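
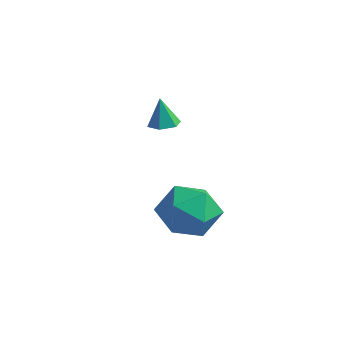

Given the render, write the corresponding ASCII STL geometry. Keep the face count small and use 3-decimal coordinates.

solid 
facet normal 0.110 0.057 -0.992
outer loop
vertex 0.627 1.844 1.979
vertex 0.091 1.831 1.919
vertex 0.344 2.304 1.974
endloop
endfacet
facet normal 0.736 0.458 0.498
outer loop
vertex 0.627 1.844 1.979
vertex 0.344 2.304 1.974
vertex -0.031 1.769 3.021
endloop
endfacet
facet normal 0.110 0.057 -0.992
outer loop
vertex 0.344 2.304 1.974
vertex 0.091 1.831 1.919
vertex -0.192 2.291 1.914
endloop
endfacet
facet normal -0.070 0.898 0.434
outer loop
vertex 0.344 2.304 1.974
vertex -0.192 2.291 1.914
vertex -0.031 1.769 3.021
endloop
endfacet
facet normal 0.110 0.057 -0.992
outer loop
vertex -0.192 2.291 1.914
vertex 0.091 1.831 1.919
vertex -0.446 1.818 1.859
endloop
endfacet
facet normal -0.849 0.419 0.321
outer loop
vertex -0.192 2.291 1.914
vertex -0.446 1.818 1.859
vertex -0.031 1.769 3.021
endloop
endfacet
facet normal 0.110 0.054 -0.992
outer loop
vertex -0.446 1.818 1.859
vertex 0.091 1.831 1.919
vertex -0.163 1.357 1.865
endloop
endfacet
facet normal -0.822 -0.501 0.272
outer loop
vertex -0.446 1.818 1.859
vertex -0.163 1.357 1.865
vertex -0.031 1.769 3.021
endloop
endfacet
facet normal 0.108 0.055 -0.993
outer loop
vertex -0.163 1.357 1.865
vertex 0.091 1.831 1.919
vertex 0.373 1.371 1.924
endloop
endfacet
facet normal -0.013 -0.941 0.337
outer loop
vertex -0.163 1.357 1.865
vertex 0.373 1.371 1.924
vertex -0.031 1.769 3.021
endloop
endfacet
facet normal 0.110 0.056 -0.992
outer loop
vertex 0.373 1.371 1.924
vertex 0.091 1.831 1.919
vertex 0.627 1.844 1.979
endloop
endfacet
facet normal 0.764 -0.463 0.449
outer loop
vertex 0.373 1.371 1.924
vertex 0.627 1.844 1.979
vertex -0.031 1.769 3.021
endloop
endfacet
facet normal -0.706 0.458 0.540
outer loop
vertex 2.648 -0.133 0.259
vertex 3.092 -0.51 1.16
vertex 3.404 0.437 0.764
endloop
endfacet
facet normal -0.574 0.817 -0.063
outer loop
vertex 2.648 -0.133 0.259
vertex 3.404 0.437 0.764
vertex 3.414 0.362 -0.306
endloop
endfacet
facet normal -0.695 0.377 -0.612
outer loop
vertex 2.648 -0.133 0.259
vertex 3.414 0.362 -0.306
vertex 3.108 -0.632 -0.571
endloop
endfacet
facet normal -0.903 -0.253 -0.348
outer loop
vertex 2.648 -0.133 0.259
vertex 3.108 -0.632 -0.571
vertex 2.909 -1.17 0.335
endloop
endfacet
facet normal -0.909 -0.202 0.364
outer loop
vertex 2.648 -0.133 0.259
vertex 2.909 -1.17 0.335
vertex 3.092 -0.51 1.16
endloop
endfacet
facet normal 0.119 0.991 -0.068
outer loop
vertex 3.414 0.362 -0.306
vertex 3.404 0.437 0.764
vertex 4.331 0.29 0.245
endloop
endfacet
facet normal -0.096 0.411 0.907
outer loop
vertex 3.404 0.437 0.764
vertex 3.092 -0.51 1.16
vertex 4.132 -0.248 1.151
endloop
endfacet
facet normal -0.425 -0.659 0.621
outer loop
vertex 3.092 -0.51 1.16
vertex 2.909 -1.17 0.335
vertex 3.826 -1.242 0.886
endloop
endfacet
facet normal -0.414 -0.740 -0.530
outer loop
vertex 2.909 -1.17 0.335
vertex 3.108 -0.632 -0.571
vertex 3.836 -1.317 -0.184
endloop
endfacet
facet normal -0.079 0.279 -0.957
outer loop
vertex 3.108 -0.632 -0.571
vertex 3.414 0.362 -0.306
vertex 4.148 -0.37 -0.58
endloop
endfacet
facet normal 0.903 0.253 0.348
outer loop
vertex 4.592 -0.747 0.321
vertex 4.331 0.29 0.245
vertex 4.132 -0.248 1.151
endloop
endfacet
facet normal 0.695 -0.377 0.612
outer loop
vertex 4.592 -0.747 0.321
vertex 4.132 -0.248 1.151
vertex 3.826 -1.242 0.886
endloop
endfacet
facet normal 0.574 -0.817 0.063
outer loop
vertex 4.592 -0.747 0.321
vertex 3.826 -1.242 0.886
vertex 3.836 -1.317 -0.184
endloop
endfacet
facet normal 0.706 -0.458 -0.540
outer loop
vertex 4.592 -0.747 0.321
vertex 3.836 -1.317 -0.184
vertex 4.148 -0.37 -0.58
endloop
endfacet
facet normal 0.909 0.202 -0.364
outer loop
vertex 4.592 -0.747 0.321
vertex 4.148 -0.37 -0.58
vertex 4.331 0.29 0.245
endloop
endfacet
facet normal 0.414 0.740 0.530
outer loop
vertex 4.132 -0.248 1.151
vertex 4.331 0.29 0.245
vertex 3.404 0.437 0.764
endloop
endfacet
facet normal 0.079 -0.279 0.957
outer loop
vertex 3.826 -1.242 0.886
vertex 4.132 -0.248 1.151
vertex 3.092 -0.51 1.16
endloop
endfacet
facet normal -0.119 -0.991 0.068
outer loop
vertex 3.836 -1.317 -0.184
vertex 3.826 -1.242 0.886
vertex 2.909 -1.17 0.335
endloop
endfacet
facet normal 0.096 -0.411 -0.907
outer loop
vertex 4.148 -0.37 -0.58
vertex 3.836 -1.317 -0.184
vertex 3.108 -0.632 -0.571
endloop
endfacet
facet normal 0.425 0.659 -0.621
outer loop
vertex 4.331 0.29 0.245
vertex 4.148 -0.37 -0.58
vertex 3.414 0.362 -0.306
endloop
endfacet

endsolid


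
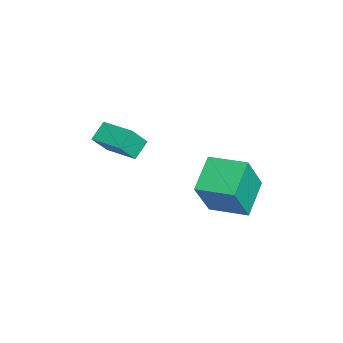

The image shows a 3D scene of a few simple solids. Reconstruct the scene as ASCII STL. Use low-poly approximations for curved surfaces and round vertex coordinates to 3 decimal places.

solid 
facet normal -0.433 0.297 -0.851
outer loop
vertex -1.527 1.969 1.091
vertex -0.758 3.468 1.224
vertex -0.149 1.344 0.172
endloop
endfacet
facet normal -0.455 -0.887 -0.079
outer loop
vertex 0.798 0.692 2.036
vertex -1.527 1.969 1.091
vertex -0.149 1.344 0.172
endloop
endfacet
facet normal -0.433 0.297 -0.851
outer loop
vertex -0.149 1.344 0.172
vertex -0.758 3.468 1.224
vertex 0.62 2.843 0.305
endloop
endfacet
facet normal 0.778 -0.353 -0.519
outer loop
vertex 0.62 2.843 0.305
vertex 0.798 0.692 2.036
vertex -0.149 1.344 0.172
endloop
endfacet
facet normal -0.778 0.353 0.519
outer loop
vertex -1.527 1.969 1.091
vertex 0.189 2.816 3.088
vertex -0.758 3.468 1.224
endloop
endfacet
facet normal -0.455 -0.887 -0.079
outer loop
vertex -0.58 1.317 2.955
vertex -1.527 1.969 1.091
vertex 0.798 0.692 2.036
endloop
endfacet
facet normal -0.778 0.353 0.519
outer loop
vertex -0.58 1.317 2.955
vertex 0.189 2.816 3.088
vertex -1.527 1.969 1.091
endloop
endfacet
facet normal 0.455 0.887 0.079
outer loop
vertex -0.758 3.468 1.224
vertex 0.189 2.816 3.088
vertex 0.62 2.843 0.305
endloop
endfacet
facet normal 0.778 -0.353 -0.519
outer loop
vertex 1.567 2.191 2.169
vertex 0.798 0.692 2.036
vertex 0.62 2.843 0.305
endloop
endfacet
facet normal 0.455 0.887 0.079
outer loop
vertex 0.62 2.843 0.305
vertex 0.189 2.816 3.088
vertex 1.567 2.191 2.169
endloop
endfacet
facet normal 0.433 -0.297 0.851
outer loop
vertex 1.567 2.191 2.169
vertex -0.58 1.317 2.955
vertex 0.798 0.692 2.036
endloop
endfacet
facet normal 0.433 -0.297 0.851
outer loop
vertex 0.189 2.816 3.088
vertex -0.58 1.317 2.955
vertex 1.567 2.191 2.169
endloop
endfacet
facet normal -0.593 0.507 0.626
outer loop
vertex -4.508 -2.694 2.604
vertex -3.397 -1.565 2.742
vertex -5.028 -2.058 1.596
endloop
endfacet
facet normal -0.699 -0.710 -0.087
outer loop
vertex -4.423 -2.575 0.958
vertex -4.508 -2.694 2.604
vertex -5.028 -2.058 1.596
endloop
endfacet
facet normal -0.593 0.506 0.626
outer loop
vertex -5.028 -2.058 1.596
vertex -3.397 -1.565 2.742
vertex -3.917 -0.929 1.735
endloop
endfacet
facet normal -0.400 0.489 -0.775
outer loop
vertex -3.917 -0.929 1.735
vertex -4.423 -2.575 0.958
vertex -5.028 -2.058 1.596
endloop
endfacet
facet normal 0.400 -0.489 0.775
outer loop
vertex -4.508 -2.694 2.604
vertex -2.792 -2.082 2.104
vertex -3.397 -1.565 2.742
endloop
endfacet
facet normal -0.699 -0.710 -0.087
outer loop
vertex -3.903 -3.211 1.965
vertex -4.508 -2.694 2.604
vertex -4.423 -2.575 0.958
endloop
endfacet
facet normal 0.400 -0.489 0.775
outer loop
vertex -3.903 -3.211 1.965
vertex -2.792 -2.082 2.104
vertex -4.508 -2.694 2.604
endloop
endfacet
facet normal 0.699 0.710 0.087
outer loop
vertex -3.397 -1.565 2.742
vertex -2.792 -2.082 2.104
vertex -3.917 -0.929 1.735
endloop
endfacet
facet normal -0.401 0.489 -0.775
outer loop
vertex -3.312 -1.446 1.096
vertex -4.423 -2.575 0.958
vertex -3.917 -0.929 1.735
endloop
endfacet
facet normal 0.699 0.710 0.087
outer loop
vertex -3.917 -0.929 1.735
vertex -2.792 -2.082 2.104
vertex -3.312 -1.446 1.096
endloop
endfacet
facet normal 0.593 -0.507 -0.626
outer loop
vertex -3.312 -1.446 1.096
vertex -3.903 -3.211 1.965
vertex -4.423 -2.575 0.958
endloop
endfacet
facet normal 0.593 -0.507 -0.626
outer loop
vertex -2.792 -2.082 2.104
vertex -3.903 -3.211 1.965
vertex -3.312 -1.446 1.096
endloop
endfacet

endsolid


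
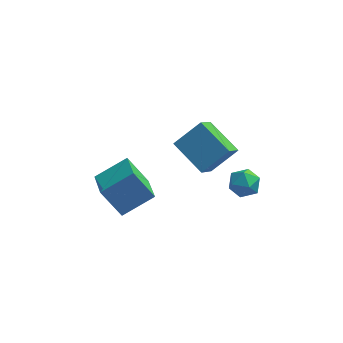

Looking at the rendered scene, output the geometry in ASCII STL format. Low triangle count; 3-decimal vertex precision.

solid 
facet normal -0.702 -0.383 -0.600
outer loop
vertex 1.593 1.71 3.511
vertex 0.188 2.984 4.342
vertex 1.989 2.977 2.237
endloop
endfacet
facet normal 0.679 -0.615 -0.401
outer loop
vertex 3.232 3.656 3.298
vertex 1.593 1.71 3.511
vertex 1.989 2.977 2.237
endloop
endfacet
facet normal -0.702 -0.384 -0.600
outer loop
vertex 1.989 2.977 2.237
vertex 0.188 2.984 4.342
vertex 0.584 4.251 3.067
endloop
endfacet
facet normal 0.215 0.688 -0.693
outer loop
vertex 0.584 4.251 3.067
vertex 3.232 3.656 3.298
vertex 1.989 2.977 2.237
endloop
endfacet
facet normal -0.215 -0.689 0.692
outer loop
vertex 1.593 1.71 3.511
vertex 1.431 3.663 5.403
vertex 0.188 2.984 4.342
endloop
endfacet
facet normal 0.679 -0.615 -0.401
outer loop
vertex 2.836 2.389 4.573
vertex 1.593 1.71 3.511
vertex 3.232 3.656 3.298
endloop
endfacet
facet normal -0.215 -0.689 0.692
outer loop
vertex 2.836 2.389 4.573
vertex 1.431 3.663 5.403
vertex 1.593 1.71 3.511
endloop
endfacet
facet normal -0.678 0.616 0.401
outer loop
vertex 0.188 2.984 4.342
vertex 1.431 3.663 5.403
vertex 0.584 4.251 3.067
endloop
endfacet
facet normal 0.215 0.689 -0.692
outer loop
vertex 1.827 4.93 4.129
vertex 3.232 3.656 3.298
vertex 0.584 4.251 3.067
endloop
endfacet
facet normal -0.679 0.615 0.401
outer loop
vertex 0.584 4.251 3.067
vertex 1.431 3.663 5.403
vertex 1.827 4.93 4.129
endloop
endfacet
facet normal 0.702 0.384 0.599
outer loop
vertex 1.827 4.93 4.129
vertex 2.836 2.389 4.573
vertex 3.232 3.656 3.298
endloop
endfacet
facet normal 0.702 0.384 0.600
outer loop
vertex 1.431 3.663 5.403
vertex 2.836 2.389 4.573
vertex 1.827 4.93 4.129
endloop
endfacet
facet normal -0.646 -0.006 0.764
outer loop
vertex 2.914 3.863 1.153
vertex 2.976 2.984 1.198
vertex 3.527 3.49 1.668
endloop
endfacet
facet normal -0.269 0.599 0.754
outer loop
vertex 2.914 3.863 1.153
vertex 3.527 3.49 1.668
vertex 3.731 4.197 1.179
endloop
endfacet
facet normal -0.379 0.917 0.125
outer loop
vertex 2.914 3.863 1.153
vertex 3.731 4.197 1.179
vertex 3.308 4.127 0.408
endloop
endfacet
facet normal -0.823 0.508 -0.255
outer loop
vertex 2.914 3.863 1.153
vertex 3.308 4.127 0.408
vertex 2.841 3.377 0.419
endloop
endfacet
facet normal -0.988 -0.063 0.140
outer loop
vertex 2.914 3.863 1.153
vertex 2.841 3.377 0.419
vertex 2.976 2.984 1.198
endloop
endfacet
facet normal 0.423 0.430 0.798
outer loop
vertex 3.731 4.197 1.179
vertex 3.527 3.49 1.668
vertex 4.299 3.523 1.241
endloop
endfacet
facet normal -0.187 -0.551 0.813
outer loop
vertex 3.527 3.49 1.668
vertex 2.976 2.984 1.198
vertex 3.832 2.773 1.252
endloop
endfacet
facet normal -0.741 -0.642 -0.196
outer loop
vertex 2.976 2.984 1.198
vertex 2.841 3.377 0.419
vertex 3.409 2.703 0.481
endloop
endfacet
facet normal -0.473 0.283 -0.834
outer loop
vertex 2.841 3.377 0.419
vertex 3.308 4.127 0.408
vertex 3.613 3.41 -0.008
endloop
endfacet
facet normal 0.247 0.944 -0.221
outer loop
vertex 3.308 4.127 0.408
vertex 3.731 4.197 1.179
vertex 4.164 3.916 0.462
endloop
endfacet
facet normal 0.823 -0.508 0.255
outer loop
vertex 4.226 3.037 0.507
vertex 4.299 3.523 1.241
vertex 3.832 2.773 1.252
endloop
endfacet
facet normal 0.379 -0.917 -0.125
outer loop
vertex 4.226 3.037 0.507
vertex 3.832 2.773 1.252
vertex 3.409 2.703 0.481
endloop
endfacet
facet normal 0.269 -0.599 -0.754
outer loop
vertex 4.226 3.037 0.507
vertex 3.409 2.703 0.481
vertex 3.613 3.41 -0.008
endloop
endfacet
facet normal 0.646 0.006 -0.764
outer loop
vertex 4.226 3.037 0.507
vertex 3.613 3.41 -0.008
vertex 4.164 3.916 0.462
endloop
endfacet
facet normal 0.988 0.063 -0.140
outer loop
vertex 4.226 3.037 0.507
vertex 4.164 3.916 0.462
vertex 4.299 3.523 1.241
endloop
endfacet
facet normal 0.473 -0.283 0.834
outer loop
vertex 3.832 2.773 1.252
vertex 4.299 3.523 1.241
vertex 3.527 3.49 1.668
endloop
endfacet
facet normal -0.247 -0.944 0.221
outer loop
vertex 3.409 2.703 0.481
vertex 3.832 2.773 1.252
vertex 2.976 2.984 1.198
endloop
endfacet
facet normal -0.423 -0.430 -0.798
outer loop
vertex 3.613 3.41 -0.008
vertex 3.409 2.703 0.481
vertex 2.841 3.377 0.419
endloop
endfacet
facet normal 0.187 0.551 -0.813
outer loop
vertex 4.164 3.916 0.462
vertex 3.613 3.41 -0.008
vertex 3.308 4.127 0.408
endloop
endfacet
facet normal 0.741 0.642 0.196
outer loop
vertex 4.299 3.523 1.241
vertex 4.164 3.916 0.462
vertex 3.731 4.197 1.179
endloop
endfacet
facet normal -0.800 -0.381 -0.463
outer loop
vertex -3.261 2.24 0.874
vertex -3.715 3.851 0.332
vertex -2.22 1.996 -0.722
endloop
endfacet
facet normal 0.258 -0.915 0.308
outer loop
vertex -0.685 2.729 0.168
vertex -3.261 2.24 0.874
vertex -2.22 1.996 -0.722
endloop
endfacet
facet normal -0.800 -0.382 -0.463
outer loop
vertex -2.22 1.996 -0.722
vertex -3.715 3.851 0.332
vertex -2.675 3.608 -1.264
endloop
endfacet
facet normal 0.542 -0.126 -0.831
outer loop
vertex -2.675 3.608 -1.264
vertex -0.685 2.729 0.168
vertex -2.22 1.996 -0.722
endloop
endfacet
facet normal -0.542 0.127 0.831
outer loop
vertex -3.261 2.24 0.874
vertex -2.18 4.584 1.222
vertex -3.715 3.851 0.332
endloop
endfacet
facet normal 0.258 -0.916 0.308
outer loop
vertex -1.725 2.972 1.764
vertex -3.261 2.24 0.874
vertex -0.685 2.729 0.168
endloop
endfacet
facet normal -0.542 0.126 0.831
outer loop
vertex -1.725 2.972 1.764
vertex -2.18 4.584 1.222
vertex -3.261 2.24 0.874
endloop
endfacet
facet normal -0.259 0.916 -0.308
outer loop
vertex -3.715 3.851 0.332
vertex -2.18 4.584 1.222
vertex -2.675 3.608 -1.264
endloop
endfacet
facet normal 0.542 -0.127 -0.831
outer loop
vertex -1.139 4.34 -0.374
vertex -0.685 2.729 0.168
vertex -2.675 3.608 -1.264
endloop
endfacet
facet normal -0.258 0.916 -0.308
outer loop
vertex -2.675 3.608 -1.264
vertex -2.18 4.584 1.222
vertex -1.139 4.34 -0.374
endloop
endfacet
facet normal 0.800 0.381 0.463
outer loop
vertex -1.139 4.34 -0.374
vertex -1.725 2.972 1.764
vertex -0.685 2.729 0.168
endloop
endfacet
facet normal 0.800 0.382 0.463
outer loop
vertex -2.18 4.584 1.222
vertex -1.725 2.972 1.764
vertex -1.139 4.34 -0.374
endloop
endfacet

endsolid


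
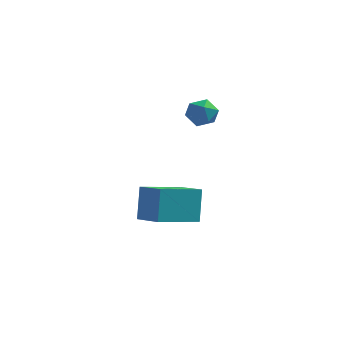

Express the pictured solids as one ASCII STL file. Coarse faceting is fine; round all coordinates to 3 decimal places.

solid 
facet normal -0.779 0.542 -0.317
outer loop
vertex -2.262 -0.235 2.49
vertex -2.71 -0.699 2.798
vertex -2.469 -0.137 3.167
endloop
endfacet
facet normal -0.209 0.957 -0.202
outer loop
vertex -2.262 -0.235 2.49
vertex -2.469 -0.137 3.167
vertex -1.787 -0.027 2.983
endloop
endfacet
facet normal 0.324 0.719 -0.615
outer loop
vertex -2.262 -0.235 2.49
vertex -1.787 -0.027 2.983
vertex -1.607 -0.522 2.499
endloop
endfacet
facet normal 0.082 0.157 -0.984
outer loop
vertex -2.262 -0.235 2.49
vertex -1.607 -0.522 2.499
vertex -2.178 -0.937 2.385
endloop
endfacet
facet normal -0.599 0.048 -0.799
outer loop
vertex -2.262 -0.235 2.49
vertex -2.178 -0.937 2.385
vertex -2.71 -0.699 2.798
endloop
endfacet
facet normal -0.012 0.878 0.479
outer loop
vertex -1.787 -0.027 2.983
vertex -2.469 -0.137 3.167
vertex -1.942 -0.363 3.595
endloop
endfacet
facet normal -0.933 0.208 0.293
outer loop
vertex -2.469 -0.137 3.167
vertex -2.71 -0.699 2.798
vertex -2.513 -0.778 3.481
endloop
endfacet
facet normal -0.643 -0.591 -0.487
outer loop
vertex -2.71 -0.699 2.798
vertex -2.178 -0.937 2.385
vertex -2.333 -1.273 2.997
endloop
endfacet
facet normal 0.459 -0.416 -0.785
outer loop
vertex -2.178 -0.937 2.385
vertex -1.607 -0.522 2.499
vertex -1.651 -1.163 2.813
endloop
endfacet
facet normal 0.850 0.493 -0.188
outer loop
vertex -1.607 -0.522 2.499
vertex -1.787 -0.027 2.983
vertex -1.41 -0.601 3.182
endloop
endfacet
facet normal -0.082 -0.157 0.984
outer loop
vertex -1.858 -1.065 3.49
vertex -1.942 -0.363 3.595
vertex -2.513 -0.778 3.481
endloop
endfacet
facet normal -0.324 -0.719 0.615
outer loop
vertex -1.858 -1.065 3.49
vertex -2.513 -0.778 3.481
vertex -2.333 -1.273 2.997
endloop
endfacet
facet normal 0.209 -0.957 0.202
outer loop
vertex -1.858 -1.065 3.49
vertex -2.333 -1.273 2.997
vertex -1.651 -1.163 2.813
endloop
endfacet
facet normal 0.779 -0.542 0.317
outer loop
vertex -1.858 -1.065 3.49
vertex -1.651 -1.163 2.813
vertex -1.41 -0.601 3.182
endloop
endfacet
facet normal 0.599 -0.048 0.799
outer loop
vertex -1.858 -1.065 3.49
vertex -1.41 -0.601 3.182
vertex -1.942 -0.363 3.595
endloop
endfacet
facet normal -0.459 0.416 0.785
outer loop
vertex -2.513 -0.778 3.481
vertex -1.942 -0.363 3.595
vertex -2.469 -0.137 3.167
endloop
endfacet
facet normal -0.850 -0.493 0.188
outer loop
vertex -2.333 -1.273 2.997
vertex -2.513 -0.778 3.481
vertex -2.71 -0.699 2.798
endloop
endfacet
facet normal 0.012 -0.878 -0.479
outer loop
vertex -1.651 -1.163 2.813
vertex -2.333 -1.273 2.997
vertex -2.178 -0.937 2.385
endloop
endfacet
facet normal 0.933 -0.208 -0.293
outer loop
vertex -1.41 -0.601 3.182
vertex -1.651 -1.163 2.813
vertex -1.607 -0.522 2.499
endloop
endfacet
facet normal 0.643 0.591 0.487
outer loop
vertex -1.942 -0.363 3.595
vertex -1.41 -0.601 3.182
vertex -1.787 -0.027 2.983
endloop
endfacet
facet normal -0.609 -0.739 0.290
outer loop
vertex -3.125 -2.529 -0.377
vertex -4.177 -1.816 -0.769
vertex -3.027 -3.167 -1.797
endloop
endfacet
facet normal 0.791 -0.535 0.295
outer loop
vertex -1.823 -1.704 -2.371
vertex -3.125 -2.529 -0.377
vertex -3.027 -3.167 -1.797
endloop
endfacet
facet normal -0.608 -0.739 0.290
outer loop
vertex -3.027 -3.167 -1.797
vertex -4.177 -1.816 -0.769
vertex -4.08 -2.454 -2.189
endloop
endfacet
facet normal 0.062 -0.409 -0.911
outer loop
vertex -4.08 -2.454 -2.189
vertex -1.823 -1.704 -2.371
vertex -3.027 -3.167 -1.797
endloop
endfacet
facet normal -0.062 0.409 0.911
outer loop
vertex -3.125 -2.529 -0.377
vertex -2.973 -0.353 -1.343
vertex -4.177 -1.816 -0.769
endloop
endfacet
facet normal 0.791 -0.536 0.295
outer loop
vertex -1.92 -1.066 -0.951
vertex -3.125 -2.529 -0.377
vertex -1.823 -1.704 -2.371
endloop
endfacet
facet normal -0.062 0.409 0.911
outer loop
vertex -1.92 -1.066 -0.951
vertex -2.973 -0.353 -1.343
vertex -3.125 -2.529 -0.377
endloop
endfacet
facet normal -0.791 0.536 -0.295
outer loop
vertex -4.177 -1.816 -0.769
vertex -2.973 -0.353 -1.343
vertex -4.08 -2.454 -2.189
endloop
endfacet
facet normal 0.062 -0.409 -0.911
outer loop
vertex -2.875 -0.991 -2.763
vertex -1.823 -1.704 -2.371
vertex -4.08 -2.454 -2.189
endloop
endfacet
facet normal -0.791 0.536 -0.295
outer loop
vertex -4.08 -2.454 -2.189
vertex -2.973 -0.353 -1.343
vertex -2.875 -0.991 -2.763
endloop
endfacet
facet normal 0.609 0.738 -0.290
outer loop
vertex -2.875 -0.991 -2.763
vertex -1.92 -1.066 -0.951
vertex -1.823 -1.704 -2.371
endloop
endfacet
facet normal 0.608 0.739 -0.290
outer loop
vertex -2.973 -0.353 -1.343
vertex -1.92 -1.066 -0.951
vertex -2.875 -0.991 -2.763
endloop
endfacet

endsolid


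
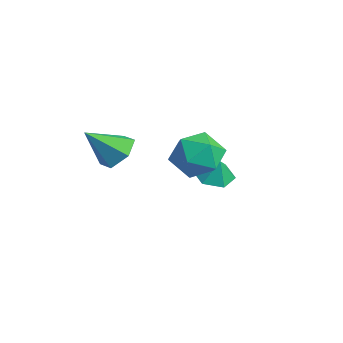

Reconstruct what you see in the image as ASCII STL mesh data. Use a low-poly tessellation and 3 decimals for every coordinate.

solid 
facet normal -0.830 0.419 0.369
outer loop
vertex -0.627 1.029 0.855
vertex -0.958 -0.068 1.356
vertex -0.26 0.736 2.014
endloop
endfacet
facet normal -0.303 0.897 0.323
outer loop
vertex -0.627 1.029 0.855
vertex -0.26 0.736 2.014
vertex 0.539 1.289 1.227
endloop
endfacet
facet normal -0.093 0.929 -0.358
outer loop
vertex -0.627 1.029 0.855
vertex 0.539 1.289 1.227
vertex 0.336 0.827 0.082
endloop
endfacet
facet normal -0.490 0.471 -0.734
outer loop
vertex -0.627 1.029 0.855
vertex 0.336 0.827 0.082
vertex -0.589 -0.012 0.162
endloop
endfacet
facet normal -0.946 0.155 -0.285
outer loop
vertex -0.627 1.029 0.855
vertex -0.589 -0.012 0.162
vertex -0.958 -0.068 1.356
endloop
endfacet
facet normal 0.246 0.658 0.712
outer loop
vertex 0.539 1.289 1.227
vertex -0.26 0.736 2.014
vertex 0.929 0.352 1.958
endloop
endfacet
facet normal -0.608 -0.116 0.786
outer loop
vertex -0.26 0.736 2.014
vertex -0.958 -0.068 1.356
vertex 0.004 -0.487 2.038
endloop
endfacet
facet normal -0.795 -0.542 -0.271
outer loop
vertex -0.958 -0.068 1.356
vertex -0.589 -0.012 0.162
vertex -0.199 -0.949 0.893
endloop
endfacet
facet normal -0.057 -0.032 -0.998
outer loop
vertex -0.589 -0.012 0.162
vertex 0.336 0.827 0.082
vertex 0.6 -0.396 0.106
endloop
endfacet
facet normal 0.586 0.710 -0.390
outer loop
vertex 0.336 0.827 0.082
vertex 0.539 1.289 1.227
vertex 1.298 0.408 0.764
endloop
endfacet
facet normal 0.490 -0.471 0.734
outer loop
vertex 0.967 -0.689 1.265
vertex 0.929 0.352 1.958
vertex 0.004 -0.487 2.038
endloop
endfacet
facet normal 0.093 -0.929 0.358
outer loop
vertex 0.967 -0.689 1.265
vertex 0.004 -0.487 2.038
vertex -0.199 -0.949 0.893
endloop
endfacet
facet normal 0.303 -0.897 -0.323
outer loop
vertex 0.967 -0.689 1.265
vertex -0.199 -0.949 0.893
vertex 0.6 -0.396 0.106
endloop
endfacet
facet normal 0.830 -0.419 -0.369
outer loop
vertex 0.967 -0.689 1.265
vertex 0.6 -0.396 0.106
vertex 1.298 0.408 0.764
endloop
endfacet
facet normal 0.946 -0.155 0.285
outer loop
vertex 0.967 -0.689 1.265
vertex 1.298 0.408 0.764
vertex 0.929 0.352 1.958
endloop
endfacet
facet normal 0.057 0.032 0.998
outer loop
vertex 0.004 -0.487 2.038
vertex 0.929 0.352 1.958
vertex -0.26 0.736 2.014
endloop
endfacet
facet normal -0.586 -0.710 0.390
outer loop
vertex -0.199 -0.949 0.893
vertex 0.004 -0.487 2.038
vertex -0.958 -0.068 1.356
endloop
endfacet
facet normal -0.246 -0.658 -0.712
outer loop
vertex 0.6 -0.396 0.106
vertex -0.199 -0.949 0.893
vertex -0.589 -0.012 0.162
endloop
endfacet
facet normal 0.608 0.116 -0.786
outer loop
vertex 1.298 0.408 0.764
vertex 0.6 -0.396 0.106
vertex 0.336 0.827 0.082
endloop
endfacet
facet normal 0.795 0.542 0.271
outer loop
vertex 0.929 0.352 1.958
vertex 1.298 0.408 0.764
vertex 0.539 1.289 1.227
endloop
endfacet
facet normal -0.386 -0.077 -0.919
outer loop
vertex -1.765 2.463 -2.446
vertex -2.64 2.45 -2.078
vertex -2.238 3.277 -2.316
endloop
endfacet
facet normal 0.848 0.448 0.282
outer loop
vertex -1.765 2.463 -2.446
vertex -2.238 3.277 -2.316
vertex -2.24 2.53 -1.122
endloop
endfacet
facet normal -0.386 -0.077 -0.919
outer loop
vertex -2.238 3.277 -2.316
vertex -2.64 2.45 -2.078
vertex -3.113 3.264 -1.948
endloop
endfacet
facet normal 0.206 0.829 0.519
outer loop
vertex -2.238 3.277 -2.316
vertex -3.113 3.264 -1.948
vertex -2.24 2.53 -1.122
endloop
endfacet
facet normal -0.385 -0.077 -0.920
outer loop
vertex -3.113 3.264 -1.948
vertex -2.64 2.45 -2.078
vertex -3.516 2.437 -1.71
endloop
endfacet
facet normal -0.404 0.429 0.808
outer loop
vertex -3.113 3.264 -1.948
vertex -3.516 2.437 -1.71
vertex -2.24 2.53 -1.122
endloop
endfacet
facet normal -0.385 -0.077 -0.920
outer loop
vertex -3.516 2.437 -1.71
vertex -2.64 2.45 -2.078
vertex -3.043 1.623 -1.84
endloop
endfacet
facet normal -0.370 -0.352 0.859
outer loop
vertex -3.516 2.437 -1.71
vertex -3.043 1.623 -1.84
vertex -2.24 2.53 -1.122
endloop
endfacet
facet normal -0.386 -0.077 -0.919
outer loop
vertex -3.043 1.623 -1.84
vertex -2.64 2.45 -2.078
vertex -2.168 1.636 -2.208
endloop
endfacet
facet normal 0.273 -0.734 0.622
outer loop
vertex -3.043 1.623 -1.84
vertex -2.168 1.636 -2.208
vertex -2.24 2.53 -1.122
endloop
endfacet
facet normal -0.386 -0.077 -0.919
outer loop
vertex -2.168 1.636 -2.208
vertex -2.64 2.45 -2.078
vertex -1.765 2.463 -2.446
endloop
endfacet
facet normal 0.882 -0.334 0.333
outer loop
vertex -2.168 1.636 -2.208
vertex -1.765 2.463 -2.446
vertex -2.24 2.53 -1.122
endloop
endfacet
facet normal 0.146 0.701 -0.698
outer loop
vertex -1.282 -2.173 0.867
vertex -2.253 -2.207 0.63
vertex -1.932 -1.573 1.334
endloop
endfacet
facet normal 0.618 0.059 0.784
outer loop
vertex -1.282 -2.173 0.867
vertex -1.932 -1.573 1.334
vertex -2.527 -3.533 1.95
endloop
endfacet
facet normal 0.145 0.701 -0.698
outer loop
vertex -1.932 -1.573 1.334
vertex -2.253 -2.207 0.63
vertex -2.903 -1.608 1.097
endloop
endfacet
facet normal -0.234 0.355 0.905
outer loop
vertex -1.932 -1.573 1.334
vertex -2.903 -1.608 1.097
vertex -2.527 -3.533 1.95
endloop
endfacet
facet normal 0.145 0.701 -0.698
outer loop
vertex -2.903 -1.608 1.097
vertex -2.253 -2.207 0.63
vertex -3.224 -2.242 0.393
endloop
endfacet
facet normal -0.911 0.004 0.412
outer loop
vertex -2.903 -1.608 1.097
vertex -3.224 -2.242 0.393
vertex -2.527 -3.533 1.95
endloop
endfacet
facet normal 0.145 0.700 -0.699
outer loop
vertex -3.224 -2.242 0.393
vertex -2.253 -2.207 0.63
vertex -2.574 -2.842 -0.073
endloop
endfacet
facet normal -0.739 -0.643 -0.202
outer loop
vertex -3.224 -2.242 0.393
vertex -2.574 -2.842 -0.073
vertex -2.527 -3.533 1.95
endloop
endfacet
facet normal 0.145 0.701 -0.699
outer loop
vertex -2.574 -2.842 -0.073
vertex -2.253 -2.207 0.63
vertex -1.603 -2.807 0.163
endloop
endfacet
facet normal 0.112 -0.940 -0.324
outer loop
vertex -2.574 -2.842 -0.073
vertex -1.603 -2.807 0.163
vertex -2.527 -3.533 1.95
endloop
endfacet
facet normal 0.146 0.701 -0.698
outer loop
vertex -1.603 -2.807 0.163
vertex -2.253 -2.207 0.63
vertex -1.282 -2.173 0.867
endloop
endfacet
facet normal 0.790 -0.589 0.170
outer loop
vertex -1.603 -2.807 0.163
vertex -1.282 -2.173 0.867
vertex -2.527 -3.533 1.95
endloop
endfacet

endsolid


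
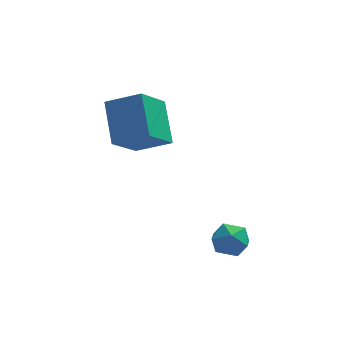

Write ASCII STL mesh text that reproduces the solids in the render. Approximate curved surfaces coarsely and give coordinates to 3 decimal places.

solid 
facet normal -0.893 0.177 -0.414
outer loop
vertex -3.095 -0.829 0.406
vertex -3.359 0.636 1.602
vertex -2.263 0.367 -0.875
endloop
endfacet
facet normal 0.138 -0.767 -0.627
outer loop
vertex -0.941 0.104 -0.262
vertex -3.095 -0.829 0.406
vertex -2.263 0.367 -0.875
endloop
endfacet
facet normal -0.893 0.177 -0.414
outer loop
vertex -2.263 0.367 -0.875
vertex -3.359 0.636 1.602
vertex -2.527 1.832 0.321
endloop
endfacet
facet normal 0.429 0.616 -0.660
outer loop
vertex -2.527 1.832 0.321
vertex -0.941 0.104 -0.262
vertex -2.263 0.367 -0.875
endloop
endfacet
facet normal -0.429 -0.616 0.660
outer loop
vertex -3.095 -0.829 0.406
vertex -2.037 0.373 2.215
vertex -3.359 0.636 1.602
endloop
endfacet
facet normal 0.138 -0.767 -0.627
outer loop
vertex -1.773 -1.092 1.019
vertex -3.095 -0.829 0.406
vertex -0.941 0.104 -0.262
endloop
endfacet
facet normal -0.429 -0.616 0.660
outer loop
vertex -1.773 -1.092 1.019
vertex -2.037 0.373 2.215
vertex -3.095 -0.829 0.406
endloop
endfacet
facet normal -0.138 0.767 0.627
outer loop
vertex -3.359 0.636 1.602
vertex -2.037 0.373 2.215
vertex -2.527 1.832 0.321
endloop
endfacet
facet normal 0.429 0.616 -0.660
outer loop
vertex -1.205 1.569 0.934
vertex -0.941 0.104 -0.262
vertex -2.527 1.832 0.321
endloop
endfacet
facet normal -0.138 0.767 0.627
outer loop
vertex -2.527 1.832 0.321
vertex -2.037 0.373 2.215
vertex -1.205 1.569 0.934
endloop
endfacet
facet normal 0.893 -0.177 0.414
outer loop
vertex -1.205 1.569 0.934
vertex -1.773 -1.092 1.019
vertex -0.941 0.104 -0.262
endloop
endfacet
facet normal 0.893 -0.177 0.414
outer loop
vertex -2.037 0.373 2.215
vertex -1.773 -1.092 1.019
vertex -1.205 1.569 0.934
endloop
endfacet
facet normal -0.831 0.308 0.464
outer loop
vertex 0.447 -2.59 -3.14
vertex 0.355 -3.309 -2.828
vertex 0.773 -2.762 -2.442
endloop
endfacet
facet normal -0.372 0.846 0.382
outer loop
vertex 0.447 -2.59 -3.14
vertex 0.773 -2.762 -2.442
vertex 1.178 -2.344 -2.974
endloop
endfacet
facet normal -0.237 0.919 -0.316
outer loop
vertex 0.447 -2.59 -3.14
vertex 1.178 -2.344 -2.974
vertex 1.011 -2.633 -3.689
endloop
endfacet
facet normal -0.615 0.425 -0.665
outer loop
vertex 0.447 -2.59 -3.14
vertex 1.011 -2.633 -3.689
vertex 0.502 -3.229 -3.599
endloop
endfacet
facet normal -0.982 0.047 -0.182
outer loop
vertex 0.447 -2.59 -3.14
vertex 0.502 -3.229 -3.599
vertex 0.355 -3.309 -2.828
endloop
endfacet
facet normal 0.240 0.666 0.706
outer loop
vertex 1.178 -2.344 -2.974
vertex 0.773 -2.762 -2.442
vertex 1.538 -2.911 -2.561
endloop
endfacet
facet normal -0.505 -0.206 0.838
outer loop
vertex 0.773 -2.762 -2.442
vertex 0.355 -3.309 -2.828
vertex 1.029 -3.507 -2.471
endloop
endfacet
facet normal -0.750 -0.628 -0.208
outer loop
vertex 0.355 -3.309 -2.828
vertex 0.502 -3.229 -3.599
vertex 0.862 -3.796 -3.186
endloop
endfacet
facet normal -0.157 -0.015 -0.988
outer loop
vertex 0.502 -3.229 -3.599
vertex 1.011 -2.633 -3.689
vertex 1.267 -3.378 -3.718
endloop
endfacet
facet normal 0.454 0.784 -0.423
outer loop
vertex 1.011 -2.633 -3.689
vertex 1.178 -2.344 -2.974
vertex 1.685 -2.831 -3.332
endloop
endfacet
facet normal 0.615 -0.425 0.665
outer loop
vertex 1.593 -3.55 -3.02
vertex 1.538 -2.911 -2.561
vertex 1.029 -3.507 -2.471
endloop
endfacet
facet normal 0.237 -0.919 0.316
outer loop
vertex 1.593 -3.55 -3.02
vertex 1.029 -3.507 -2.471
vertex 0.862 -3.796 -3.186
endloop
endfacet
facet normal 0.372 -0.846 -0.382
outer loop
vertex 1.593 -3.55 -3.02
vertex 0.862 -3.796 -3.186
vertex 1.267 -3.378 -3.718
endloop
endfacet
facet normal 0.831 -0.308 -0.464
outer loop
vertex 1.593 -3.55 -3.02
vertex 1.267 -3.378 -3.718
vertex 1.685 -2.831 -3.332
endloop
endfacet
facet normal 0.982 -0.047 0.182
outer loop
vertex 1.593 -3.55 -3.02
vertex 1.685 -2.831 -3.332
vertex 1.538 -2.911 -2.561
endloop
endfacet
facet normal 0.157 0.015 0.988
outer loop
vertex 1.029 -3.507 -2.471
vertex 1.538 -2.911 -2.561
vertex 0.773 -2.762 -2.442
endloop
endfacet
facet normal -0.454 -0.784 0.423
outer loop
vertex 0.862 -3.796 -3.186
vertex 1.029 -3.507 -2.471
vertex 0.355 -3.309 -2.828
endloop
endfacet
facet normal -0.240 -0.666 -0.706
outer loop
vertex 1.267 -3.378 -3.718
vertex 0.862 -3.796 -3.186
vertex 0.502 -3.229 -3.599
endloop
endfacet
facet normal 0.505 0.206 -0.838
outer loop
vertex 1.685 -2.831 -3.332
vertex 1.267 -3.378 -3.718
vertex 1.011 -2.633 -3.689
endloop
endfacet
facet normal 0.750 0.628 0.208
outer loop
vertex 1.538 -2.911 -2.561
vertex 1.685 -2.831 -3.332
vertex 1.178 -2.344 -2.974
endloop
endfacet

endsolid


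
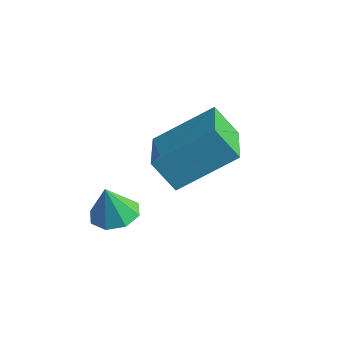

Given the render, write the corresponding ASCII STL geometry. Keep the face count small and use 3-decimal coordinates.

solid 
facet normal 0.039 0.243 -0.969
outer loop
vertex -2.611 -0.228 -3.524
vertex -3.267 -0.573 -3.637
vertex -3.059 0.124 -3.454
endloop
endfacet
facet normal 0.522 0.532 0.666
outer loop
vertex -2.611 -0.228 -3.524
vertex -3.059 0.124 -3.454
vertex -3.313 -0.867 -2.463
endloop
endfacet
facet normal 0.039 0.243 -0.969
outer loop
vertex -3.059 0.124 -3.454
vertex -3.267 -0.573 -3.637
vertex -3.629 0.067 -3.491
endloop
endfacet
facet normal -0.116 0.717 0.687
outer loop
vertex -3.059 0.124 -3.454
vertex -3.629 0.067 -3.491
vertex -3.313 -0.867 -2.463
endloop
endfacet
facet normal 0.038 0.242 -0.969
outer loop
vertex -3.629 0.067 -3.491
vertex -3.267 -0.573 -3.637
vertex -3.987 -0.365 -3.613
endloop
endfacet
facet normal -0.697 0.411 0.588
outer loop
vertex -3.629 0.067 -3.491
vertex -3.987 -0.365 -3.613
vertex -3.313 -0.867 -2.463
endloop
endfacet
facet normal 0.038 0.242 -0.969
outer loop
vertex -3.987 -0.365 -3.613
vertex -3.267 -0.573 -3.637
vertex -3.923 -0.919 -3.749
endloop
endfacet
facet normal -0.881 -0.206 0.426
outer loop
vertex -3.987 -0.365 -3.613
vertex -3.923 -0.919 -3.749
vertex -3.313 -0.867 -2.463
endloop
endfacet
facet normal 0.038 0.241 -0.970
outer loop
vertex -3.923 -0.919 -3.749
vertex -3.267 -0.573 -3.637
vertex -3.475 -1.271 -3.819
endloop
endfacet
facet normal -0.561 -0.773 0.297
outer loop
vertex -3.923 -0.919 -3.749
vertex -3.475 -1.271 -3.819
vertex -3.313 -0.867 -2.463
endloop
endfacet
facet normal 0.039 0.241 -0.970
outer loop
vertex -3.475 -1.271 -3.819
vertex -3.267 -0.573 -3.637
vertex -2.905 -1.214 -3.782
endloop
endfacet
facet normal 0.078 -0.958 0.276
outer loop
vertex -3.475 -1.271 -3.819
vertex -2.905 -1.214 -3.782
vertex -3.313 -0.867 -2.463
endloop
endfacet
facet normal 0.039 0.241 -0.970
outer loop
vertex -2.905 -1.214 -3.782
vertex -3.267 -0.573 -3.637
vertex -2.547 -0.782 -3.66
endloop
endfacet
facet normal 0.659 -0.652 0.375
outer loop
vertex -2.905 -1.214 -3.782
vertex -2.547 -0.782 -3.66
vertex -3.313 -0.867 -2.463
endloop
endfacet
facet normal 0.039 0.243 -0.969
outer loop
vertex -2.547 -0.782 -3.66
vertex -3.267 -0.573 -3.637
vertex -2.611 -0.228 -3.524
endloop
endfacet
facet normal 0.843 -0.034 0.537
outer loop
vertex -2.547 -0.782 -3.66
vertex -2.611 -0.228 -3.524
vertex -3.313 -0.867 -2.463
endloop
endfacet
facet normal -0.461 -0.688 -0.561
outer loop
vertex -2.598 0.194 -1.52
vertex -4.084 1.571 -1.989
vertex -1.966 0.55 -2.476
endloop
endfacet
facet normal 0.715 -0.662 0.226
outer loop
vertex -0.976 2.029 -1.271
vertex -2.598 0.194 -1.52
vertex -1.966 0.55 -2.476
endloop
endfacet
facet normal -0.461 -0.688 -0.560
outer loop
vertex -1.966 0.55 -2.476
vertex -4.084 1.571 -1.989
vertex -3.453 1.927 -2.945
endloop
endfacet
facet normal 0.526 0.297 -0.797
outer loop
vertex -3.453 1.927 -2.945
vertex -0.976 2.029 -1.271
vertex -1.966 0.55 -2.476
endloop
endfacet
facet normal -0.526 -0.297 0.797
outer loop
vertex -2.598 0.194 -1.52
vertex -3.094 3.05 -0.784
vertex -4.084 1.571 -1.989
endloop
endfacet
facet normal 0.715 -0.662 0.225
outer loop
vertex -1.607 1.673 -0.315
vertex -2.598 0.194 -1.52
vertex -0.976 2.029 -1.271
endloop
endfacet
facet normal -0.526 -0.297 0.797
outer loop
vertex -1.607 1.673 -0.315
vertex -3.094 3.05 -0.784
vertex -2.598 0.194 -1.52
endloop
endfacet
facet normal -0.715 0.662 -0.225
outer loop
vertex -4.084 1.571 -1.989
vertex -3.094 3.05 -0.784
vertex -3.453 1.927 -2.945
endloop
endfacet
facet normal 0.526 0.297 -0.797
outer loop
vertex -2.462 3.406 -1.74
vertex -0.976 2.029 -1.271
vertex -3.453 1.927 -2.945
endloop
endfacet
facet normal -0.714 0.662 -0.226
outer loop
vertex -3.453 1.927 -2.945
vertex -3.094 3.05 -0.784
vertex -2.462 3.406 -1.74
endloop
endfacet
facet normal 0.461 0.688 0.560
outer loop
vertex -2.462 3.406 -1.74
vertex -1.607 1.673 -0.315
vertex -0.976 2.029 -1.271
endloop
endfacet
facet normal 0.460 0.688 0.561
outer loop
vertex -3.094 3.05 -0.784
vertex -1.607 1.673 -0.315
vertex -2.462 3.406 -1.74
endloop
endfacet

endsolid


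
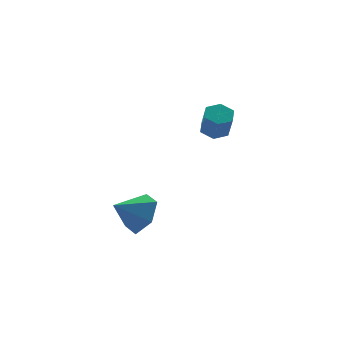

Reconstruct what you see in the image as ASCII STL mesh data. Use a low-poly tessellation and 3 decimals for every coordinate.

solid 
facet normal 0.051 0.477 -0.877
outer loop
vertex 2.057 1.678 2.333
vertex 1.71 2.116 2.551
vertex 2.306 2.152 2.605
endloop
endfacet
facet normal 0.909 -0.387 -0.157
outer loop
vertex 2.057 1.678 2.333
vertex 2.306 2.152 2.605
vertex 1.998 1.126 3.352
endloop
endfacet
facet normal 0.908 -0.388 -0.158
outer loop
vertex 1.998 1.126 3.352
vertex 2.306 2.152 2.605
vertex 2.247 1.599 3.623
endloop
endfacet
facet normal -0.052 -0.476 0.878
outer loop
vertex 1.998 1.126 3.352
vertex 2.247 1.599 3.623
vertex 1.65 1.564 3.569
endloop
endfacet
facet normal 0.051 0.477 -0.877
outer loop
vertex 2.306 2.152 2.605
vertex 1.71 2.116 2.551
vertex 1.959 2.59 2.823
endloop
endfacet
facet normal 0.814 0.489 0.313
outer loop
vertex 2.306 2.152 2.605
vertex 1.959 2.59 2.823
vertex 2.247 1.599 3.623
endloop
endfacet
facet normal 0.813 0.490 0.314
outer loop
vertex 2.247 1.599 3.623
vertex 1.959 2.59 2.823
vertex 1.899 2.037 3.841
endloop
endfacet
facet normal -0.051 -0.477 0.877
outer loop
vertex 2.247 1.599 3.623
vertex 1.899 2.037 3.841
vertex 1.65 1.564 3.569
endloop
endfacet
facet normal 0.052 0.476 -0.878
outer loop
vertex 1.959 2.59 2.823
vertex 1.71 2.116 2.551
vertex 1.362 2.554 2.768
endloop
endfacet
facet normal -0.096 0.877 0.471
outer loop
vertex 1.959 2.59 2.823
vertex 1.362 2.554 2.768
vertex 1.899 2.037 3.841
endloop
endfacet
facet normal -0.094 0.878 0.470
outer loop
vertex 1.899 2.037 3.841
vertex 1.362 2.554 2.768
vertex 1.303 2.002 3.787
endloop
endfacet
facet normal -0.051 -0.477 0.877
outer loop
vertex 1.899 2.037 3.841
vertex 1.303 2.002 3.787
vertex 1.65 1.564 3.569
endloop
endfacet
facet normal 0.052 0.476 -0.878
outer loop
vertex 1.362 2.554 2.768
vertex 1.71 2.116 2.551
vertex 1.113 2.081 2.497
endloop
endfacet
facet normal -0.908 0.388 0.158
outer loop
vertex 1.362 2.554 2.768
vertex 1.113 2.081 2.497
vertex 1.303 2.002 3.787
endloop
endfacet
facet normal -0.909 0.387 0.158
outer loop
vertex 1.303 2.002 3.787
vertex 1.113 2.081 2.497
vertex 1.054 1.528 3.515
endloop
endfacet
facet normal -0.051 -0.477 0.877
outer loop
vertex 1.303 2.002 3.787
vertex 1.054 1.528 3.515
vertex 1.65 1.564 3.569
endloop
endfacet
facet normal 0.051 0.477 -0.877
outer loop
vertex 1.113 2.081 2.497
vertex 1.71 2.116 2.551
vertex 1.461 1.643 2.279
endloop
endfacet
facet normal -0.813 -0.490 -0.313
outer loop
vertex 1.113 2.081 2.497
vertex 1.461 1.643 2.279
vertex 1.054 1.528 3.515
endloop
endfacet
facet normal -0.814 -0.489 -0.314
outer loop
vertex 1.054 1.528 3.515
vertex 1.461 1.643 2.279
vertex 1.401 1.09 3.297
endloop
endfacet
facet normal -0.051 -0.477 0.877
outer loop
vertex 1.054 1.528 3.515
vertex 1.401 1.09 3.297
vertex 1.65 1.564 3.569
endloop
endfacet
facet normal 0.051 0.477 -0.877
outer loop
vertex 1.461 1.643 2.279
vertex 1.71 2.116 2.551
vertex 2.057 1.678 2.333
endloop
endfacet
facet normal 0.094 -0.877 -0.471
outer loop
vertex 1.461 1.643 2.279
vertex 2.057 1.678 2.333
vertex 1.401 1.09 3.297
endloop
endfacet
facet normal 0.096 -0.878 -0.470
outer loop
vertex 1.401 1.09 3.297
vertex 2.057 1.678 2.333
vertex 1.998 1.126 3.352
endloop
endfacet
facet normal -0.052 -0.476 0.878
outer loop
vertex 1.401 1.09 3.297
vertex 1.998 1.126 3.352
vertex 1.65 1.564 3.569
endloop
endfacet
facet normal 0.846 0.011 -0.532
outer loop
vertex -2.184 -2.221 1.604
vertex -2.632 -1.833 0.9
vertex -2.236 -1.304 1.541
endloop
endfacet
facet normal -0.026 0.067 0.997
outer loop
vertex -2.184 -2.221 1.604
vertex -2.236 -1.304 1.541
vertex -3.648 -1.847 1.54
endloop
endfacet
facet normal 0.846 0.012 -0.533
outer loop
vertex -2.236 -1.304 1.541
vertex -2.632 -1.833 0.9
vertex -2.685 -0.917 0.837
endloop
endfacet
facet normal -0.289 0.749 0.596
outer loop
vertex -2.236 -1.304 1.541
vertex -2.685 -0.917 0.837
vertex -3.648 -1.847 1.54
endloop
endfacet
facet normal 0.846 0.012 -0.533
outer loop
vertex -2.685 -0.917 0.837
vertex -2.632 -1.833 0.9
vertex -3.08 -1.446 0.197
endloop
endfacet
facet normal -0.730 0.675 -0.107
outer loop
vertex -2.685 -0.917 0.837
vertex -3.08 -1.446 0.197
vertex -3.648 -1.847 1.54
endloop
endfacet
facet normal 0.846 0.011 -0.533
outer loop
vertex -3.08 -1.446 0.197
vertex -2.632 -1.833 0.9
vertex -3.028 -2.362 0.26
endloop
endfacet
facet normal -0.909 -0.080 -0.408
outer loop
vertex -3.08 -1.446 0.197
vertex -3.028 -2.362 0.26
vertex -3.648 -1.847 1.54
endloop
endfacet
facet normal 0.846 0.011 -0.533
outer loop
vertex -3.028 -2.362 0.26
vertex -2.632 -1.833 0.9
vertex -2.58 -2.749 0.964
endloop
endfacet
facet normal -0.647 -0.762 -0.007
outer loop
vertex -3.028 -2.362 0.26
vertex -2.58 -2.749 0.964
vertex -3.648 -1.847 1.54
endloop
endfacet
facet normal 0.846 0.011 -0.533
outer loop
vertex -2.58 -2.749 0.964
vertex -2.632 -1.833 0.9
vertex -2.184 -2.221 1.604
endloop
endfacet
facet normal -0.206 -0.688 0.695
outer loop
vertex -2.58 -2.749 0.964
vertex -2.184 -2.221 1.604
vertex -3.648 -1.847 1.54
endloop
endfacet

endsolid


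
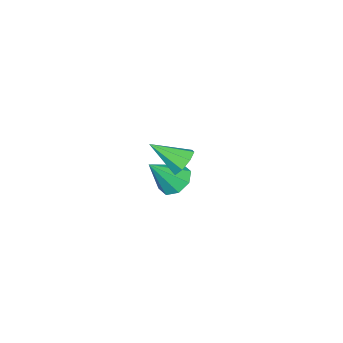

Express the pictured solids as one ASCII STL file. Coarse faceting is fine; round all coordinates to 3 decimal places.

solid 
facet normal -0.589 0.291 -0.754
outer loop
vertex -3.491 -2.817 -1.692
vertex -4.026 -3.425 -1.509
vertex -3.934 -2.634 -1.275
endloop
endfacet
facet normal 0.610 0.719 0.333
outer loop
vertex -3.491 -2.817 -1.692
vertex -3.934 -2.634 -1.275
vertex -2.994 -3.935 -0.191
endloop
endfacet
facet normal -0.589 0.291 -0.754
outer loop
vertex -3.934 -2.634 -1.275
vertex -4.026 -3.425 -1.509
vertex -4.431 -2.915 -0.995
endloop
endfacet
facet normal 0.049 0.660 0.750
outer loop
vertex -3.934 -2.634 -1.275
vertex -4.431 -2.915 -0.995
vertex -2.994 -3.935 -0.191
endloop
endfacet
facet normal -0.589 0.292 -0.754
outer loop
vertex -4.431 -2.915 -0.995
vertex -4.026 -3.425 -1.509
vertex -4.69 -3.494 -1.017
endloop
endfacet
facet normal -0.402 0.146 0.904
outer loop
vertex -4.431 -2.915 -0.995
vertex -4.69 -3.494 -1.017
vertex -2.994 -3.935 -0.191
endloop
endfacet
facet normal -0.589 0.292 -0.754
outer loop
vertex -4.69 -3.494 -1.017
vertex -4.026 -3.425 -1.509
vertex -4.56 -4.033 -1.327
endloop
endfacet
facet normal -0.479 -0.522 0.706
outer loop
vertex -4.69 -3.494 -1.017
vertex -4.56 -4.033 -1.327
vertex -2.994 -3.935 -0.191
endloop
endfacet
facet normal -0.589 0.292 -0.754
outer loop
vertex -4.56 -4.033 -1.327
vertex -4.026 -3.425 -1.509
vertex -4.117 -4.216 -1.744
endloop
endfacet
facet normal -0.138 -0.952 0.272
outer loop
vertex -4.56 -4.033 -1.327
vertex -4.117 -4.216 -1.744
vertex -2.994 -3.935 -0.191
endloop
endfacet
facet normal -0.589 0.292 -0.754
outer loop
vertex -4.117 -4.216 -1.744
vertex -4.026 -3.425 -1.509
vertex -3.621 -3.935 -2.023
endloop
endfacet
facet normal 0.425 -0.894 -0.145
outer loop
vertex -4.117 -4.216 -1.744
vertex -3.621 -3.935 -2.023
vertex -2.994 -3.935 -0.191
endloop
endfacet
facet normal -0.589 0.292 -0.754
outer loop
vertex -3.621 -3.935 -2.023
vertex -4.026 -3.425 -1.509
vertex -3.361 -3.356 -2.002
endloop
endfacet
facet normal 0.874 -0.382 -0.299
outer loop
vertex -3.621 -3.935 -2.023
vertex -3.361 -3.356 -2.002
vertex -2.994 -3.935 -0.191
endloop
endfacet
facet normal -0.589 0.291 -0.754
outer loop
vertex -3.361 -3.356 -2.002
vertex -4.026 -3.425 -1.509
vertex -3.491 -2.817 -1.692
endloop
endfacet
facet normal 0.952 0.288 -0.101
outer loop
vertex -3.361 -3.356 -2.002
vertex -3.491 -2.817 -1.692
vertex -2.994 -3.935 -0.191
endloop
endfacet
facet normal -0.382 0.735 -0.561
outer loop
vertex 0.369 -0.181 2.993
vertex 0.108 0.102 3.541
vertex 0.69 0.153 3.212
endloop
endfacet
facet normal 0.773 -0.450 -0.447
outer loop
vertex 0.369 -0.181 2.993
vertex 0.69 0.153 3.212
vertex 0.692 -1.022 4.399
endloop
endfacet
facet normal -0.382 0.735 -0.561
outer loop
vertex 0.69 0.153 3.212
vertex 0.108 0.102 3.541
vertex 0.67 0.458 3.625
endloop
endfacet
facet normal 0.999 0.029 0.027
outer loop
vertex 0.69 0.153 3.212
vertex 0.67 0.458 3.625
vertex 0.692 -1.022 4.399
endloop
endfacet
facet normal -0.382 0.735 -0.560
outer loop
vertex 0.67 0.458 3.625
vertex 0.108 0.102 3.541
vertex 0.322 0.554 3.988
endloop
endfacet
facet normal 0.724 0.328 0.607
outer loop
vertex 0.67 0.458 3.625
vertex 0.322 0.554 3.988
vertex 0.692 -1.022 4.399
endloop
endfacet
facet normal -0.381 0.735 -0.561
outer loop
vertex 0.322 0.554 3.988
vertex 0.108 0.102 3.541
vertex -0.152 0.386 4.09
endloop
endfacet
facet normal 0.108 0.275 0.955
outer loop
vertex 0.322 0.554 3.988
vertex -0.152 0.386 4.09
vertex 0.692 -1.022 4.399
endloop
endfacet
facet normal -0.381 0.735 -0.561
outer loop
vertex -0.152 0.386 4.09
vertex 0.108 0.102 3.541
vertex -0.473 0.052 3.87
endloop
endfacet
facet normal -0.488 -0.102 0.867
outer loop
vertex -0.152 0.386 4.09
vertex -0.473 0.052 3.87
vertex 0.692 -1.022 4.399
endloop
endfacet
facet normal -0.381 0.735 -0.561
outer loop
vertex -0.473 0.052 3.87
vertex 0.108 0.102 3.541
vertex -0.454 -0.253 3.458
endloop
endfacet
facet normal -0.713 -0.579 0.396
outer loop
vertex -0.473 0.052 3.87
vertex -0.454 -0.253 3.458
vertex 0.692 -1.022 4.399
endloop
endfacet
facet normal -0.382 0.735 -0.560
outer loop
vertex -0.454 -0.253 3.458
vertex 0.108 0.102 3.541
vertex -0.105 -0.349 3.094
endloop
endfacet
facet normal -0.437 -0.880 -0.187
outer loop
vertex -0.454 -0.253 3.458
vertex -0.105 -0.349 3.094
vertex 0.692 -1.022 4.399
endloop
endfacet
facet normal -0.380 0.735 -0.561
outer loop
vertex -0.105 -0.349 3.094
vertex 0.108 0.102 3.541
vertex 0.369 -0.181 2.993
endloop
endfacet
facet normal 0.179 -0.826 -0.535
outer loop
vertex -0.105 -0.349 3.094
vertex 0.369 -0.181 2.993
vertex 0.692 -1.022 4.399
endloop
endfacet

endsolid


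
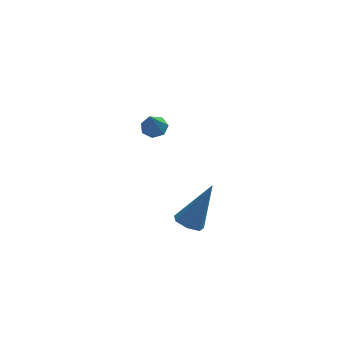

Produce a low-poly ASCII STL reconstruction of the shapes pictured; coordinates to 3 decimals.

solid 
facet normal 0.146 0.524 -0.839
outer loop
vertex -0.752 3.416 -2.568
vertex -1.276 3.436 -2.647
vertex -0.969 3.776 -2.381
endloop
endfacet
facet normal 0.763 0.132 0.632
outer loop
vertex -0.752 3.416 -2.568
vertex -0.969 3.776 -2.381
vertex -1.464 2.764 -1.573
endloop
endfacet
facet normal 0.146 0.524 -0.839
outer loop
vertex -0.969 3.776 -2.381
vertex -1.276 3.436 -2.647
vertex -1.417 3.88 -2.394
endloop
endfacet
facet normal 0.113 0.586 0.803
outer loop
vertex -0.969 3.776 -2.381
vertex -1.417 3.88 -2.394
vertex -1.464 2.764 -1.573
endloop
endfacet
facet normal 0.146 0.524 -0.839
outer loop
vertex -1.417 3.88 -2.394
vertex -1.276 3.436 -2.647
vertex -1.759 3.649 -2.598
endloop
endfacet
facet normal -0.663 0.461 0.589
outer loop
vertex -1.417 3.88 -2.394
vertex -1.759 3.649 -2.598
vertex -1.464 2.764 -1.573
endloop
endfacet
facet normal 0.146 0.525 -0.838
outer loop
vertex -1.759 3.649 -2.598
vertex -1.276 3.436 -2.647
vertex -1.737 3.258 -2.839
endloop
endfacet
facet normal -0.977 -0.149 0.153
outer loop
vertex -1.759 3.649 -2.598
vertex -1.737 3.258 -2.839
vertex -1.464 2.764 -1.573
endloop
endfacet
facet normal 0.148 0.523 -0.839
outer loop
vertex -1.737 3.258 -2.839
vertex -1.276 3.436 -2.647
vertex -1.368 3.0 -2.935
endloop
endfacet
facet normal -0.595 -0.784 -0.178
outer loop
vertex -1.737 3.258 -2.839
vertex -1.368 3.0 -2.935
vertex -1.464 2.764 -1.573
endloop
endfacet
facet normal 0.147 0.523 -0.839
outer loop
vertex -1.368 3.0 -2.935
vertex -1.276 3.436 -2.647
vertex -0.93 3.071 -2.814
endloop
endfacet
facet normal 0.199 -0.968 -0.154
outer loop
vertex -1.368 3.0 -2.935
vertex -0.93 3.071 -2.814
vertex -1.464 2.764 -1.573
endloop
endfacet
facet normal 0.147 0.523 -0.840
outer loop
vertex -0.93 3.071 -2.814
vertex -1.276 3.436 -2.647
vertex -0.752 3.416 -2.568
endloop
endfacet
facet normal 0.802 -0.561 0.206
outer loop
vertex -0.93 3.071 -2.814
vertex -0.752 3.416 -2.568
vertex -1.464 2.764 -1.573
endloop
endfacet
facet normal -0.443 -0.239 -0.864
outer loop
vertex 0.085 -1.138 -4.377
vertex -0.213 -1.569 -4.105
vertex -0.369 -1.005 -4.181
endloop
endfacet
facet normal 0.247 0.965 -0.084
outer loop
vertex 0.085 -1.138 -4.377
vertex -0.369 -1.005 -4.181
vertex 0.633 -1.111 -2.455
endloop
endfacet
facet normal -0.443 -0.239 -0.864
outer loop
vertex -0.369 -1.005 -4.181
vertex -0.213 -1.569 -4.105
vertex -0.705 -1.296 -3.928
endloop
endfacet
facet normal -0.469 0.822 0.323
outer loop
vertex -0.369 -1.005 -4.181
vertex -0.705 -1.296 -3.928
vertex 0.633 -1.111 -2.455
endloop
endfacet
facet normal -0.443 -0.239 -0.864
outer loop
vertex -0.705 -1.296 -3.928
vertex -0.213 -1.569 -4.105
vertex -0.671 -1.793 -3.808
endloop
endfacet
facet normal -0.743 0.109 0.661
outer loop
vertex -0.705 -1.296 -3.928
vertex -0.671 -1.793 -3.808
vertex 0.633 -1.111 -2.455
endloop
endfacet
facet normal -0.443 -0.239 -0.864
outer loop
vertex -0.671 -1.793 -3.808
vertex -0.213 -1.569 -4.105
vertex -0.291 -2.121 -3.912
endloop
endfacet
facet normal -0.367 -0.639 0.676
outer loop
vertex -0.671 -1.793 -3.808
vertex -0.291 -2.121 -3.912
vertex 0.633 -1.111 -2.455
endloop
endfacet
facet normal -0.443 -0.239 -0.864
outer loop
vertex -0.291 -2.121 -3.912
vertex -0.213 -1.569 -4.105
vertex 0.147 -2.033 -4.161
endloop
endfacet
facet normal 0.374 -0.856 0.356
outer loop
vertex -0.291 -2.121 -3.912
vertex 0.147 -2.033 -4.161
vertex 0.633 -1.111 -2.455
endloop
endfacet
facet normal -0.442 -0.239 -0.864
outer loop
vertex 0.147 -2.033 -4.161
vertex -0.213 -1.569 -4.105
vertex 0.315 -1.595 -4.368
endloop
endfacet
facet normal 0.923 -0.381 -0.057
outer loop
vertex 0.147 -2.033 -4.161
vertex 0.315 -1.595 -4.368
vertex 0.633 -1.111 -2.455
endloop
endfacet
facet normal -0.442 -0.240 -0.864
outer loop
vertex 0.315 -1.595 -4.368
vertex -0.213 -1.569 -4.105
vertex 0.085 -1.138 -4.377
endloop
endfacet
facet normal 0.866 0.431 -0.253
outer loop
vertex 0.315 -1.595 -4.368
vertex 0.085 -1.138 -4.377
vertex 0.633 -1.111 -2.455
endloop
endfacet

endsolid


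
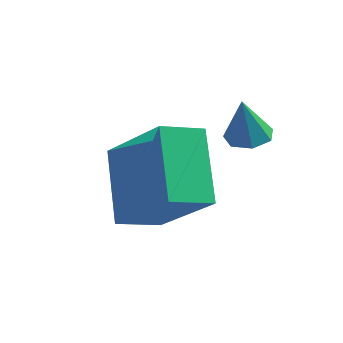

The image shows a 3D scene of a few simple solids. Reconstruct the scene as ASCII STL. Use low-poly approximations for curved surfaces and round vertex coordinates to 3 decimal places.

solid 
facet normal 0.074 0.190 -0.979
outer loop
vertex 2.85 -0.554 -2.794
vertex 2.47 -0.896 -2.889
vertex 2.432 -0.386 -2.793
endloop
endfacet
facet normal 0.308 0.762 0.570
outer loop
vertex 2.85 -0.554 -2.794
vertex 2.432 -0.386 -2.793
vertex 2.39 -1.104 -1.811
endloop
endfacet
facet normal 0.071 0.190 -0.979
outer loop
vertex 2.432 -0.386 -2.793
vertex 2.47 -0.896 -2.889
vertex 2.042 -0.602 -2.863
endloop
endfacet
facet normal -0.486 0.715 0.502
outer loop
vertex 2.432 -0.386 -2.793
vertex 2.042 -0.602 -2.863
vertex 2.39 -1.104 -1.811
endloop
endfacet
facet normal 0.071 0.191 -0.979
outer loop
vertex 2.042 -0.602 -2.863
vertex 2.47 -0.896 -2.889
vertex 1.974 -1.039 -2.953
endloop
endfacet
facet normal -0.936 0.075 0.345
outer loop
vertex 2.042 -0.602 -2.863
vertex 1.974 -1.039 -2.953
vertex 2.39 -1.104 -1.811
endloop
endfacet
facet normal 0.072 0.189 -0.979
outer loop
vertex 1.974 -1.039 -2.953
vertex 2.47 -0.896 -2.889
vertex 2.279 -1.368 -2.994
endloop
endfacet
facet normal -0.702 -0.678 0.217
outer loop
vertex 1.974 -1.039 -2.953
vertex 2.279 -1.368 -2.994
vertex 2.39 -1.104 -1.811
endloop
endfacet
facet normal 0.072 0.189 -0.979
outer loop
vertex 2.279 -1.368 -2.994
vertex 2.47 -0.896 -2.889
vertex 2.728 -1.342 -2.956
endloop
endfacet
facet normal 0.038 -0.976 0.214
outer loop
vertex 2.279 -1.368 -2.994
vertex 2.728 -1.342 -2.956
vertex 2.39 -1.104 -1.811
endloop
endfacet
facet normal 0.073 0.189 -0.979
outer loop
vertex 2.728 -1.342 -2.956
vertex 2.47 -0.896 -2.889
vertex 2.982 -0.98 -2.867
endloop
endfacet
facet normal 0.729 -0.595 0.339
outer loop
vertex 2.728 -1.342 -2.956
vertex 2.982 -0.98 -2.867
vertex 2.39 -1.104 -1.811
endloop
endfacet
facet normal 0.073 0.190 -0.979
outer loop
vertex 2.982 -0.98 -2.867
vertex 2.47 -0.896 -2.889
vertex 2.85 -0.554 -2.794
endloop
endfacet
facet normal 0.849 0.178 0.497
outer loop
vertex 2.982 -0.98 -2.867
vertex 2.85 -0.554 -2.794
vertex 2.39 -1.104 -1.811
endloop
endfacet
facet normal -0.625 -0.718 0.307
outer loop
vertex 1.974 -3.709 -3.306
vertex 1.251 -2.534 -2.029
vertex 0.519 -3.053 -4.732
endloop
endfacet
facet normal 0.384 -0.625 -0.680
outer loop
vertex 1.169 -2.306 -5.051
vertex 1.974 -3.709 -3.306
vertex 0.519 -3.053 -4.732
endloop
endfacet
facet normal -0.625 -0.718 0.307
outer loop
vertex 0.519 -3.053 -4.732
vertex 1.251 -2.534 -2.029
vertex -0.204 -1.878 -3.455
endloop
endfacet
facet normal -0.679 0.306 -0.667
outer loop
vertex -0.204 -1.878 -3.455
vertex 1.169 -2.306 -5.051
vertex 0.519 -3.053 -4.732
endloop
endfacet
facet normal 0.679 -0.306 0.667
outer loop
vertex 1.974 -3.709 -3.306
vertex 1.901 -1.787 -2.348
vertex 1.251 -2.534 -2.029
endloop
endfacet
facet normal 0.384 -0.625 -0.680
outer loop
vertex 2.624 -2.962 -3.625
vertex 1.974 -3.709 -3.306
vertex 1.169 -2.306 -5.051
endloop
endfacet
facet normal 0.679 -0.306 0.667
outer loop
vertex 2.624 -2.962 -3.625
vertex 1.901 -1.787 -2.348
vertex 1.974 -3.709 -3.306
endloop
endfacet
facet normal -0.384 0.625 0.680
outer loop
vertex 1.251 -2.534 -2.029
vertex 1.901 -1.787 -2.348
vertex -0.204 -1.878 -3.455
endloop
endfacet
facet normal -0.679 0.306 -0.667
outer loop
vertex 0.446 -1.131 -3.774
vertex 1.169 -2.306 -5.051
vertex -0.204 -1.878 -3.455
endloop
endfacet
facet normal -0.384 0.625 0.680
outer loop
vertex -0.204 -1.878 -3.455
vertex 1.901 -1.787 -2.348
vertex 0.446 -1.131 -3.774
endloop
endfacet
facet normal 0.625 0.718 -0.307
outer loop
vertex 0.446 -1.131 -3.774
vertex 2.624 -2.962 -3.625
vertex 1.169 -2.306 -5.051
endloop
endfacet
facet normal 0.625 0.718 -0.307
outer loop
vertex 1.901 -1.787 -2.348
vertex 2.624 -2.962 -3.625
vertex 0.446 -1.131 -3.774
endloop
endfacet

endsolid


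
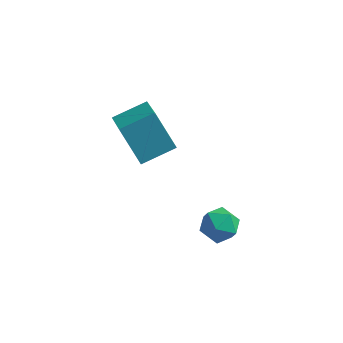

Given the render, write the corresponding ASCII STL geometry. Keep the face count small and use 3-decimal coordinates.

solid 
facet normal -0.686 0.536 0.493
outer loop
vertex 3.27 3.772 -1.342
vertex 2.538 3.321 -1.871
vertex 2.851 2.92 -0.999
endloop
endfacet
facet normal -0.113 0.418 0.901
outer loop
vertex 3.27 3.772 -1.342
vertex 2.851 2.92 -0.999
vertex 3.85 3.053 -0.936
endloop
endfacet
facet normal 0.455 0.687 0.566
outer loop
vertex 3.27 3.772 -1.342
vertex 3.85 3.053 -0.936
vertex 4.154 3.537 -1.768
endloop
endfacet
facet normal 0.234 0.971 -0.050
outer loop
vertex 3.27 3.772 -1.342
vertex 4.154 3.537 -1.768
vertex 3.343 3.703 -2.346
endloop
endfacet
facet normal -0.472 0.877 -0.095
outer loop
vertex 3.27 3.772 -1.342
vertex 3.343 3.703 -2.346
vertex 2.538 3.321 -1.871
endloop
endfacet
facet normal -0.022 -0.288 0.957
outer loop
vertex 3.85 3.053 -0.936
vertex 2.851 2.92 -0.999
vertex 3.477 2.157 -1.214
endloop
endfacet
facet normal -0.950 -0.098 0.296
outer loop
vertex 2.851 2.92 -0.999
vertex 2.538 3.321 -1.871
vertex 2.666 2.323 -1.792
endloop
endfacet
facet normal -0.603 0.454 -0.656
outer loop
vertex 2.538 3.321 -1.871
vertex 3.343 3.703 -2.346
vertex 2.97 2.807 -2.624
endloop
endfacet
facet normal 0.540 0.607 -0.583
outer loop
vertex 3.343 3.703 -2.346
vertex 4.154 3.537 -1.768
vertex 3.969 2.94 -2.561
endloop
endfacet
facet normal 0.898 0.148 0.414
outer loop
vertex 4.154 3.537 -1.768
vertex 3.85 3.053 -0.936
vertex 4.282 2.539 -1.689
endloop
endfacet
facet normal -0.234 -0.971 0.050
outer loop
vertex 3.55 2.088 -2.218
vertex 3.477 2.157 -1.214
vertex 2.666 2.323 -1.792
endloop
endfacet
facet normal -0.455 -0.687 -0.566
outer loop
vertex 3.55 2.088 -2.218
vertex 2.666 2.323 -1.792
vertex 2.97 2.807 -2.624
endloop
endfacet
facet normal 0.113 -0.418 -0.901
outer loop
vertex 3.55 2.088 -2.218
vertex 2.97 2.807 -2.624
vertex 3.969 2.94 -2.561
endloop
endfacet
facet normal 0.686 -0.536 -0.493
outer loop
vertex 3.55 2.088 -2.218
vertex 3.969 2.94 -2.561
vertex 4.282 2.539 -1.689
endloop
endfacet
facet normal 0.472 -0.877 0.095
outer loop
vertex 3.55 2.088 -2.218
vertex 4.282 2.539 -1.689
vertex 3.477 2.157 -1.214
endloop
endfacet
facet normal -0.540 -0.607 0.583
outer loop
vertex 2.666 2.323 -1.792
vertex 3.477 2.157 -1.214
vertex 2.851 2.92 -0.999
endloop
endfacet
facet normal -0.898 -0.148 -0.414
outer loop
vertex 2.97 2.807 -2.624
vertex 2.666 2.323 -1.792
vertex 2.538 3.321 -1.871
endloop
endfacet
facet normal 0.022 0.288 -0.957
outer loop
vertex 3.969 2.94 -2.561
vertex 2.97 2.807 -2.624
vertex 3.343 3.703 -2.346
endloop
endfacet
facet normal 0.950 0.098 -0.296
outer loop
vertex 4.282 2.539 -1.689
vertex 3.969 2.94 -2.561
vertex 4.154 3.537 -1.768
endloop
endfacet
facet normal 0.603 -0.454 0.656
outer loop
vertex 3.477 2.157 -1.214
vertex 4.282 2.539 -1.689
vertex 3.85 3.053 -0.936
endloop
endfacet
facet normal -0.723 -0.617 -0.311
outer loop
vertex 0.013 2.194 2.53
vertex -1.124 2.657 4.259
vertex -0.909 3.798 1.494
endloop
endfacet
facet normal 0.536 -0.218 -0.815
outer loop
vertex 0.364 4.883 2.041
vertex 0.013 2.194 2.53
vertex -0.909 3.798 1.494
endloop
endfacet
facet normal -0.723 -0.617 -0.311
outer loop
vertex -0.909 3.798 1.494
vertex -1.124 2.657 4.259
vertex -2.046 4.26 3.223
endloop
endfacet
facet normal -0.435 0.757 -0.488
outer loop
vertex -2.046 4.26 3.223
vertex 0.364 4.883 2.041
vertex -0.909 3.798 1.494
endloop
endfacet
facet normal 0.435 -0.756 0.489
outer loop
vertex 0.013 2.194 2.53
vertex 0.149 3.742 4.806
vertex -1.124 2.657 4.259
endloop
endfacet
facet normal 0.536 -0.218 -0.815
outer loop
vertex 1.286 3.28 3.077
vertex 0.013 2.194 2.53
vertex 0.364 4.883 2.041
endloop
endfacet
facet normal 0.435 -0.756 0.488
outer loop
vertex 1.286 3.28 3.077
vertex 0.149 3.742 4.806
vertex 0.013 2.194 2.53
endloop
endfacet
facet normal -0.536 0.218 0.815
outer loop
vertex -1.124 2.657 4.259
vertex 0.149 3.742 4.806
vertex -2.046 4.26 3.223
endloop
endfacet
facet normal -0.435 0.756 -0.489
outer loop
vertex -0.773 5.346 3.77
vertex 0.364 4.883 2.041
vertex -2.046 4.26 3.223
endloop
endfacet
facet normal -0.536 0.218 0.815
outer loop
vertex -2.046 4.26 3.223
vertex 0.149 3.742 4.806
vertex -0.773 5.346 3.77
endloop
endfacet
facet normal 0.723 0.617 0.311
outer loop
vertex -0.773 5.346 3.77
vertex 1.286 3.28 3.077
vertex 0.364 4.883 2.041
endloop
endfacet
facet normal 0.723 0.617 0.311
outer loop
vertex 0.149 3.742 4.806
vertex 1.286 3.28 3.077
vertex -0.773 5.346 3.77
endloop
endfacet

endsolid


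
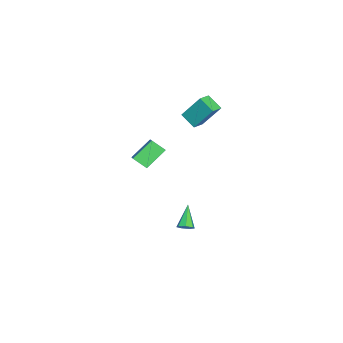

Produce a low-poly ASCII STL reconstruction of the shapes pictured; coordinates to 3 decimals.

solid 
facet normal 0.716 0.099 -0.691
outer loop
vertex -0.581 0.601 -3.808
vertex -0.875 0.928 -4.066
vertex -0.535 1.028 -3.699
endloop
endfacet
facet normal 0.459 -0.266 0.848
outer loop
vertex -0.581 0.601 -3.808
vertex -0.535 1.028 -3.699
vertex -1.985 0.772 -2.994
endloop
endfacet
facet normal 0.716 0.102 -0.691
outer loop
vertex -0.535 1.028 -3.699
vertex -0.875 0.928 -4.066
vertex -0.746 1.379 -3.866
endloop
endfacet
facet normal 0.286 0.546 0.787
outer loop
vertex -0.535 1.028 -3.699
vertex -0.746 1.379 -3.866
vertex -1.985 0.772 -2.994
endloop
endfacet
facet normal 0.717 0.101 -0.690
outer loop
vertex -0.746 1.379 -3.866
vertex -0.875 0.928 -4.066
vertex -1.054 1.391 -4.184
endloop
endfacet
facet normal -0.255 0.925 0.282
outer loop
vertex -0.746 1.379 -3.866
vertex -1.054 1.391 -4.184
vertex -1.985 0.772 -2.994
endloop
endfacet
facet normal 0.716 0.100 -0.691
outer loop
vertex -1.054 1.391 -4.184
vertex -0.875 0.928 -4.066
vertex -1.227 1.054 -4.412
endloop
endfacet
facet normal -0.758 0.585 -0.289
outer loop
vertex -1.054 1.391 -4.184
vertex -1.227 1.054 -4.412
vertex -1.985 0.772 -2.994
endloop
endfacet
facet normal 0.715 0.099 -0.692
outer loop
vertex -1.227 1.054 -4.412
vertex -0.875 0.928 -4.066
vertex -1.136 0.622 -4.38
endloop
endfacet
facet normal -0.843 -0.214 -0.493
outer loop
vertex -1.227 1.054 -4.412
vertex -1.136 0.622 -4.38
vertex -1.985 0.772 -2.994
endloop
endfacet
facet normal 0.715 0.099 -0.692
outer loop
vertex -1.136 0.622 -4.38
vertex -0.875 0.928 -4.066
vertex -0.848 0.421 -4.111
endloop
endfacet
facet normal -0.446 -0.877 -0.178
outer loop
vertex -1.136 0.622 -4.38
vertex -0.848 0.421 -4.111
vertex -1.985 0.772 -2.994
endloop
endfacet
facet normal 0.717 0.099 -0.690
outer loop
vertex -0.848 0.421 -4.111
vertex -0.875 0.928 -4.066
vertex -0.581 0.601 -3.808
endloop
endfacet
facet normal 0.132 -0.899 0.417
outer loop
vertex -0.848 0.421 -4.111
vertex -0.581 0.601 -3.808
vertex -1.985 0.772 -2.994
endloop
endfacet
facet normal -0.914 0.346 -0.213
outer loop
vertex -4.302 1.306 4.52
vertex -3.852 2.132 3.931
vertex -4.347 0.255 3.011
endloop
endfacet
facet normal -0.406 -0.744 0.530
outer loop
vertex -3.588 -0.032 3.189
vertex -4.302 1.306 4.52
vertex -4.347 0.255 3.011
endloop
endfacet
facet normal -0.913 0.346 -0.214
outer loop
vertex -4.347 0.255 3.011
vertex -3.852 2.132 3.931
vertex -3.896 1.081 2.422
endloop
endfacet
facet normal -0.024 -0.572 -0.820
outer loop
vertex -3.896 1.081 2.422
vertex -3.588 -0.032 3.189
vertex -4.347 0.255 3.011
endloop
endfacet
facet normal 0.024 0.572 0.820
outer loop
vertex -4.302 1.306 4.52
vertex -3.093 1.845 4.109
vertex -3.852 2.132 3.931
endloop
endfacet
facet normal -0.406 -0.744 0.530
outer loop
vertex -3.544 1.019 4.698
vertex -4.302 1.306 4.52
vertex -3.588 -0.032 3.189
endloop
endfacet
facet normal 0.024 0.572 0.820
outer loop
vertex -3.544 1.019 4.698
vertex -3.093 1.845 4.109
vertex -4.302 1.306 4.52
endloop
endfacet
facet normal 0.406 0.744 -0.530
outer loop
vertex -3.852 2.132 3.931
vertex -3.093 1.845 4.109
vertex -3.896 1.081 2.422
endloop
endfacet
facet normal -0.024 -0.572 -0.820
outer loop
vertex -3.138 0.794 2.6
vertex -3.588 -0.032 3.189
vertex -3.896 1.081 2.422
endloop
endfacet
facet normal 0.406 0.744 -0.530
outer loop
vertex -3.896 1.081 2.422
vertex -3.093 1.845 4.109
vertex -3.138 0.794 2.6
endloop
endfacet
facet normal 0.914 -0.345 0.214
outer loop
vertex -3.138 0.794 2.6
vertex -3.544 1.019 4.698
vertex -3.588 -0.032 3.189
endloop
endfacet
facet normal 0.913 -0.346 0.214
outer loop
vertex -3.093 1.845 4.109
vertex -3.544 1.019 4.698
vertex -3.138 0.794 2.6
endloop
endfacet
facet normal -0.804 -0.329 -0.496
outer loop
vertex -0.955 -1.064 2.718
vertex -0.91 -0.292 2.133
vertex -0.042 -1.847 1.756
endloop
endfacet
facet normal -0.047 -0.796 0.604
outer loop
vertex 0.69 -1.548 2.207
vertex -0.955 -1.064 2.718
vertex -0.042 -1.847 1.756
endloop
endfacet
facet normal -0.804 -0.328 -0.496
outer loop
vertex -0.042 -1.847 1.756
vertex -0.91 -0.292 2.133
vertex 0.004 -1.075 1.171
endloop
endfacet
facet normal 0.593 -0.509 -0.625
outer loop
vertex 0.004 -1.075 1.171
vertex 0.69 -1.548 2.207
vertex -0.042 -1.847 1.756
endloop
endfacet
facet normal -0.593 0.508 0.625
outer loop
vertex -0.955 -1.064 2.718
vertex -0.178 0.007 2.584
vertex -0.91 -0.292 2.133
endloop
endfacet
facet normal -0.047 -0.796 0.603
outer loop
vertex -0.224 -0.765 3.169
vertex -0.955 -1.064 2.718
vertex 0.69 -1.548 2.207
endloop
endfacet
facet normal -0.593 0.508 0.624
outer loop
vertex -0.224 -0.765 3.169
vertex -0.178 0.007 2.584
vertex -0.955 -1.064 2.718
endloop
endfacet
facet normal 0.047 0.796 -0.604
outer loop
vertex -0.91 -0.292 2.133
vertex -0.178 0.007 2.584
vertex 0.004 -1.075 1.171
endloop
endfacet
facet normal 0.593 -0.508 -0.625
outer loop
vertex 0.735 -0.776 1.622
vertex 0.69 -1.548 2.207
vertex 0.004 -1.075 1.171
endloop
endfacet
facet normal 0.047 0.796 -0.604
outer loop
vertex 0.004 -1.075 1.171
vertex -0.178 0.007 2.584
vertex 0.735 -0.776 1.622
endloop
endfacet
facet normal 0.804 0.329 0.496
outer loop
vertex 0.735 -0.776 1.622
vertex -0.224 -0.765 3.169
vertex 0.69 -1.548 2.207
endloop
endfacet
facet normal 0.804 0.328 0.496
outer loop
vertex -0.178 0.007 2.584
vertex -0.224 -0.765 3.169
vertex 0.735 -0.776 1.622
endloop
endfacet

endsolid


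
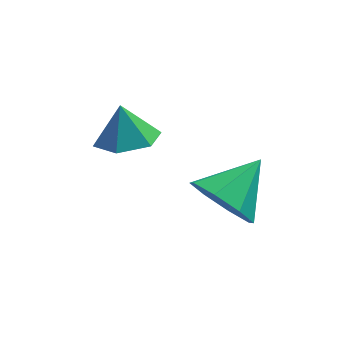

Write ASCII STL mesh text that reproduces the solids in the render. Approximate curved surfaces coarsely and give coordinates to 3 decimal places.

solid 
facet normal 0.145 -0.267 -0.953
outer loop
vertex -1.392 -1.522 1.562
vertex -2.165 -1.718 1.499
vertex -1.927 -0.974 1.327
endloop
endfacet
facet normal 0.525 0.712 0.465
outer loop
vertex -1.392 -1.522 1.562
vertex -1.927 -0.974 1.327
vertex -2.315 -1.442 2.481
endloop
endfacet
facet normal 0.146 -0.267 -0.953
outer loop
vertex -1.927 -0.974 1.327
vertex -2.165 -1.718 1.499
vertex -2.699 -1.171 1.264
endloop
endfacet
facet normal -0.259 0.922 0.287
outer loop
vertex -1.927 -0.974 1.327
vertex -2.699 -1.171 1.264
vertex -2.315 -1.442 2.481
endloop
endfacet
facet normal 0.145 -0.268 -0.953
outer loop
vertex -2.699 -1.171 1.264
vertex -2.165 -1.718 1.499
vertex -2.938 -1.915 1.437
endloop
endfacet
facet normal -0.864 0.360 0.353
outer loop
vertex -2.699 -1.171 1.264
vertex -2.938 -1.915 1.437
vertex -2.315 -1.442 2.481
endloop
endfacet
facet normal 0.145 -0.268 -0.953
outer loop
vertex -2.938 -1.915 1.437
vertex -2.165 -1.718 1.499
vertex -2.404 -2.462 1.672
endloop
endfacet
facet normal -0.687 -0.414 0.597
outer loop
vertex -2.938 -1.915 1.437
vertex -2.404 -2.462 1.672
vertex -2.315 -1.442 2.481
endloop
endfacet
facet normal 0.146 -0.268 -0.952
outer loop
vertex -2.404 -2.462 1.672
vertex -2.165 -1.718 1.499
vertex -1.631 -2.265 1.735
endloop
endfacet
facet normal 0.096 -0.624 0.776
outer loop
vertex -2.404 -2.462 1.672
vertex -1.631 -2.265 1.735
vertex -2.315 -1.442 2.481
endloop
endfacet
facet normal 0.146 -0.269 -0.952
outer loop
vertex -1.631 -2.265 1.735
vertex -2.165 -1.718 1.499
vertex -1.392 -1.522 1.562
endloop
endfacet
facet normal 0.702 -0.060 0.710
outer loop
vertex -1.631 -2.265 1.735
vertex -1.392 -1.522 1.562
vertex -2.315 -1.442 2.481
endloop
endfacet
facet normal -0.624 -0.585 -0.518
outer loop
vertex 0.49 -3.88 0.478
vertex -0.116 -3.819 1.14
vertex 0.061 -3.348 0.394
endloop
endfacet
facet normal 0.721 0.507 -0.472
outer loop
vertex 0.49 -3.88 0.478
vertex 0.061 -3.348 0.394
vertex 0.776 -2.981 1.88
endloop
endfacet
facet normal -0.624 -0.585 -0.518
outer loop
vertex 0.061 -3.348 0.394
vertex -0.116 -3.819 1.14
vertex -0.472 -3.092 0.747
endloop
endfacet
facet normal 0.220 0.917 -0.332
outer loop
vertex 0.061 -3.348 0.394
vertex -0.472 -3.092 0.747
vertex 0.776 -2.981 1.88
endloop
endfacet
facet normal -0.624 -0.585 -0.518
outer loop
vertex -0.472 -3.092 0.747
vertex -0.116 -3.819 1.14
vertex -0.797 -3.261 1.33
endloop
endfacet
facet normal -0.225 0.962 0.154
outer loop
vertex -0.472 -3.092 0.747
vertex -0.797 -3.261 1.33
vertex 0.776 -2.981 1.88
endloop
endfacet
facet normal -0.624 -0.586 -0.517
outer loop
vertex -0.797 -3.261 1.33
vertex -0.116 -3.819 1.14
vertex -0.723 -3.757 1.803
endloop
endfacet
facet normal -0.355 0.617 0.702
outer loop
vertex -0.797 -3.261 1.33
vertex -0.723 -3.757 1.803
vertex 0.776 -2.981 1.88
endloop
endfacet
facet normal -0.624 -0.586 -0.517
outer loop
vertex -0.723 -3.757 1.803
vertex -0.116 -3.819 1.14
vertex -0.293 -4.289 1.887
endloop
endfacet
facet normal -0.093 0.081 0.992
outer loop
vertex -0.723 -3.757 1.803
vertex -0.293 -4.289 1.887
vertex 0.776 -2.981 1.88
endloop
endfacet
facet normal -0.625 -0.586 -0.517
outer loop
vertex -0.293 -4.289 1.887
vertex -0.116 -3.819 1.14
vertex 0.24 -4.546 1.534
endloop
endfacet
facet normal 0.407 -0.328 0.853
outer loop
vertex -0.293 -4.289 1.887
vertex 0.24 -4.546 1.534
vertex 0.776 -2.981 1.88
endloop
endfacet
facet normal -0.624 -0.586 -0.517
outer loop
vertex 0.24 -4.546 1.534
vertex -0.116 -3.819 1.14
vertex 0.564 -4.376 0.95
endloop
endfacet
facet normal 0.853 -0.373 0.365
outer loop
vertex 0.24 -4.546 1.534
vertex 0.564 -4.376 0.95
vertex 0.776 -2.981 1.88
endloop
endfacet
facet normal -0.624 -0.585 -0.517
outer loop
vertex 0.564 -4.376 0.95
vertex -0.116 -3.819 1.14
vertex 0.49 -3.88 0.478
endloop
endfacet
facet normal 0.983 -0.027 -0.183
outer loop
vertex 0.564 -4.376 0.95
vertex 0.49 -3.88 0.478
vertex 0.776 -2.981 1.88
endloop
endfacet

endsolid
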